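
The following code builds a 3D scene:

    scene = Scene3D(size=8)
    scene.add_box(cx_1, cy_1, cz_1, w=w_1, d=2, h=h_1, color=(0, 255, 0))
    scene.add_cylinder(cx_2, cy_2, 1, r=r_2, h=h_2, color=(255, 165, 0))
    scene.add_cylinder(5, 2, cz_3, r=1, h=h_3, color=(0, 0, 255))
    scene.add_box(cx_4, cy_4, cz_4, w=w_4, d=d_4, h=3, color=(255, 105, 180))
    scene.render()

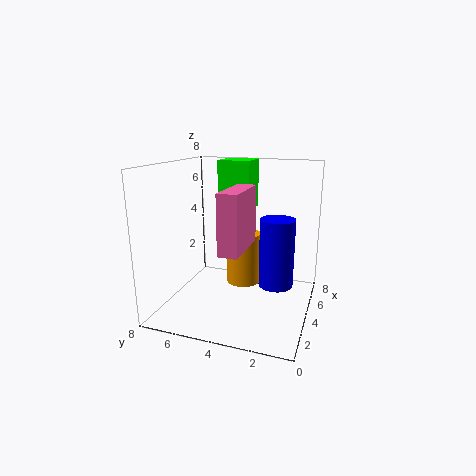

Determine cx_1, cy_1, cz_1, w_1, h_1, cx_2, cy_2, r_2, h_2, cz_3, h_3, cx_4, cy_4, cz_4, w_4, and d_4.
cx_1 = 6
cy_1 = 4
cz_1 = 5
w_1 = 2
h_1 = 3
cx_2 = 5
cy_2 = 4
r_2 = 1
h_2 = 3
cz_3 = 1
h_3 = 4
cx_4 = 1
cy_4 = 3
cz_4 = 4
w_4 = 3
d_4 = 1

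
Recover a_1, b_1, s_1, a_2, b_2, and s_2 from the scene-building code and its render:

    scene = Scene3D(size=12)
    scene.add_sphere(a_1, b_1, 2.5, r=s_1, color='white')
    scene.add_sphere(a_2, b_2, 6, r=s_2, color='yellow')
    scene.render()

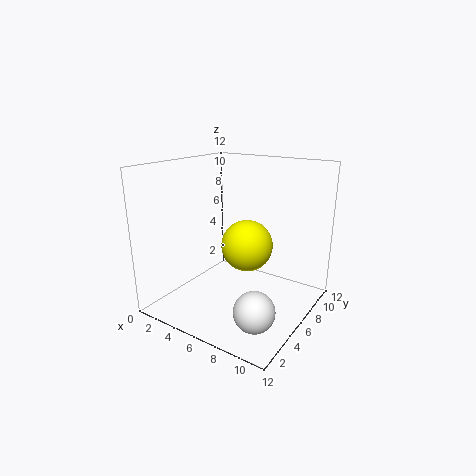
a_1 = 10, b_1 = 2, s_1 = 1.5, a_2 = 7.5, b_2 = 5, s_2 = 2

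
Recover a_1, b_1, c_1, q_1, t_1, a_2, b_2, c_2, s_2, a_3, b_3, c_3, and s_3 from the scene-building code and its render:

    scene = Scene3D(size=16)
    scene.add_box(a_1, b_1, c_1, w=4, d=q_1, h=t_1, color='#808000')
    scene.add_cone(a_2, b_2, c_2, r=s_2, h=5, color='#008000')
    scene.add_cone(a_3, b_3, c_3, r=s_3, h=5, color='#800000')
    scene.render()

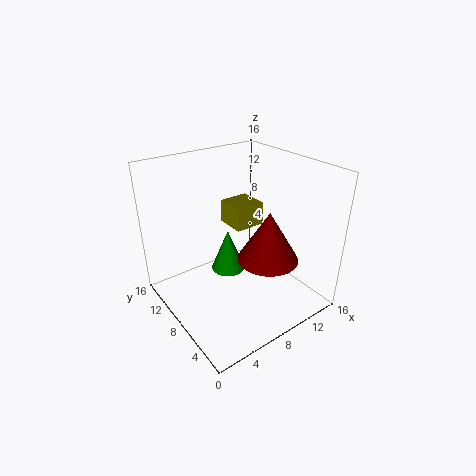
a_1 = 11; b_1 = 12; c_1 = 6; q_1 = 4; t_1 = 3; a_2 = 8; b_2 = 10; c_2 = 3; s_2 = 2; a_3 = 8; b_3 = 3; c_3 = 8; s_3 = 3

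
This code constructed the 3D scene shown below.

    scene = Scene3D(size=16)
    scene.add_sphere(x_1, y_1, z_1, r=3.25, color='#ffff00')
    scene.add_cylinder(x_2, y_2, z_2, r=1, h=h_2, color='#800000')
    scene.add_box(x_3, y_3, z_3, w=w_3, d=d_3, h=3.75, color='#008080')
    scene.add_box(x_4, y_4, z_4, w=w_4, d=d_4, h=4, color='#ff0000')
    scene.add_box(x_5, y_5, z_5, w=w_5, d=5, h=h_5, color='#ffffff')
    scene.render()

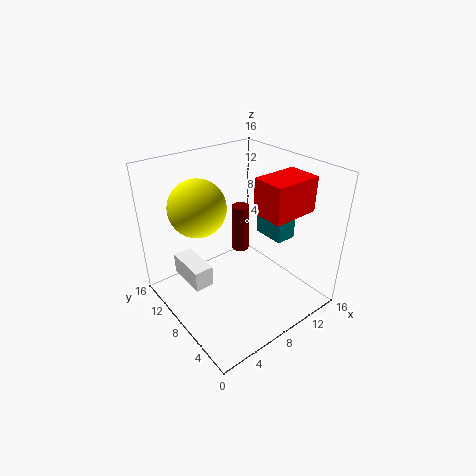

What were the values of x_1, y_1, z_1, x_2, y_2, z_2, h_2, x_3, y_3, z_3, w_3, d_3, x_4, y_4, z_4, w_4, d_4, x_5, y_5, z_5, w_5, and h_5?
x_1 = 5.25, y_1 = 11.75, z_1 = 11, x_2 = 9.75, y_2 = 9.75, z_2 = 5.25, h_2 = 5.5, x_3 = 12.75, y_3 = 6.25, z_3 = 6.25, w_3 = 2.5, d_3 = 4, x_4 = 9.75, y_4 = 3.75, z_4 = 10.75, w_4 = 5.5, d_4 = 3.75, x_5 = 3, y_5 = 9.25, z_5 = 2, w_5 = 2.25, h_5 = 2.5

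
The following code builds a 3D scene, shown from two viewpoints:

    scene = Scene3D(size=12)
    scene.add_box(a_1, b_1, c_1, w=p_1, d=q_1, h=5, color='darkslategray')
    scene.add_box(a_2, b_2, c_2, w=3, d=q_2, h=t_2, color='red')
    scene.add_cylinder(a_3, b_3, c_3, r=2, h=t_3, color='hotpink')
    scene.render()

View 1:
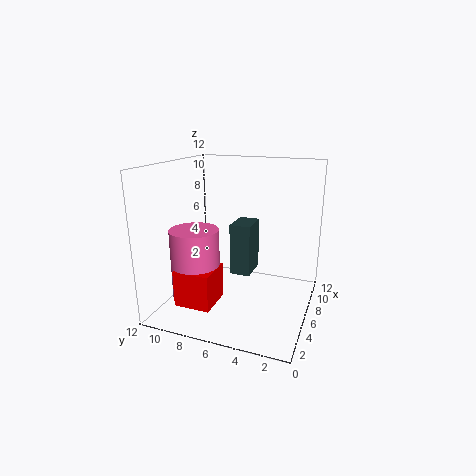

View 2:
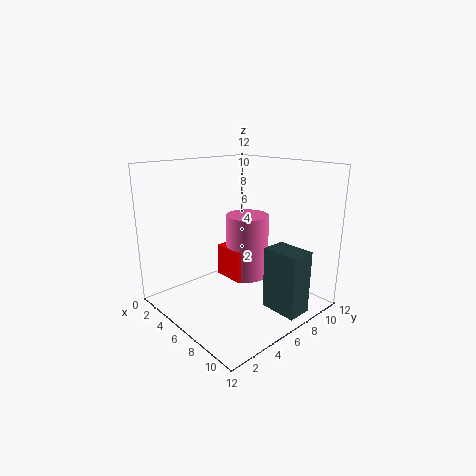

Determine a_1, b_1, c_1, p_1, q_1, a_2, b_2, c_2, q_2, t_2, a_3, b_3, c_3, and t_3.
a_1 = 9; b_1 = 6; c_1 = 1; p_1 = 3; q_1 = 2; a_2 = 2; b_2 = 7; c_2 = 1; q_2 = 3; t_2 = 3; a_3 = 4; b_3 = 9; c_3 = 1; t_3 = 6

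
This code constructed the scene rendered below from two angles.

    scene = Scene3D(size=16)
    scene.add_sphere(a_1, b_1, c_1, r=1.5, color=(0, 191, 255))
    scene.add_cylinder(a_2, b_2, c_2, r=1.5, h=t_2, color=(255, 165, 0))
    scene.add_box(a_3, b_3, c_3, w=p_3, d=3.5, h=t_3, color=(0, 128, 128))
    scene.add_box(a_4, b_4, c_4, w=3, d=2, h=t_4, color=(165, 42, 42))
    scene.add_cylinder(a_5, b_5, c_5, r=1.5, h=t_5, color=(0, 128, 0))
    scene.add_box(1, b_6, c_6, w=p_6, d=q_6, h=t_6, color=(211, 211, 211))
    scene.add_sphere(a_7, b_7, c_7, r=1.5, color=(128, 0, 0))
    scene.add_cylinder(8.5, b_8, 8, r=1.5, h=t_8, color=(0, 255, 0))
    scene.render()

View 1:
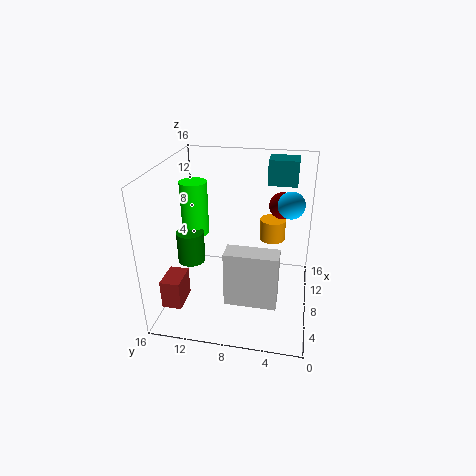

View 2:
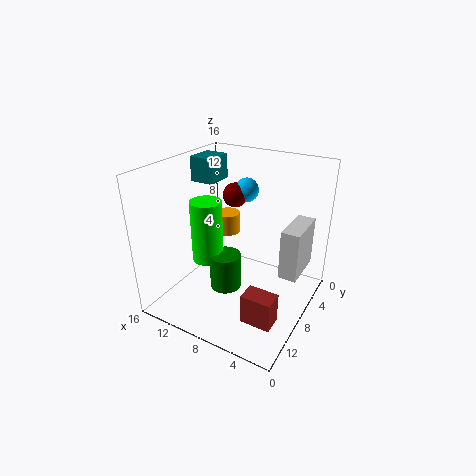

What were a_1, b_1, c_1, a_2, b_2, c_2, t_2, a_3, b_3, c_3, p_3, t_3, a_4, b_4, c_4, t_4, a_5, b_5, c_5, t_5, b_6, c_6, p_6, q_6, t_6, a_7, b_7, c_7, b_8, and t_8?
a_1 = 10, b_1 = 2.5, c_1 = 11.5, a_2 = 11.5, b_2 = 4.5, c_2 = 6.5, t_2 = 2.5, a_3 = 13, b_3 = 2, c_3 = 12.5, p_3 = 3, t_3 = 3, a_4 = 1, b_4 = 12.5, c_4 = 3, t_4 = 3, a_5 = 6.5, b_5 = 13, c_5 = 5.5, t_5 = 3.5, b_6 = 3, c_6 = 4.5, p_6 = 2, q_6 = 5, t_6 = 5.5, a_7 = 11, b_7 = 3.5, c_7 = 11, b_8 = 13, t_8 = 6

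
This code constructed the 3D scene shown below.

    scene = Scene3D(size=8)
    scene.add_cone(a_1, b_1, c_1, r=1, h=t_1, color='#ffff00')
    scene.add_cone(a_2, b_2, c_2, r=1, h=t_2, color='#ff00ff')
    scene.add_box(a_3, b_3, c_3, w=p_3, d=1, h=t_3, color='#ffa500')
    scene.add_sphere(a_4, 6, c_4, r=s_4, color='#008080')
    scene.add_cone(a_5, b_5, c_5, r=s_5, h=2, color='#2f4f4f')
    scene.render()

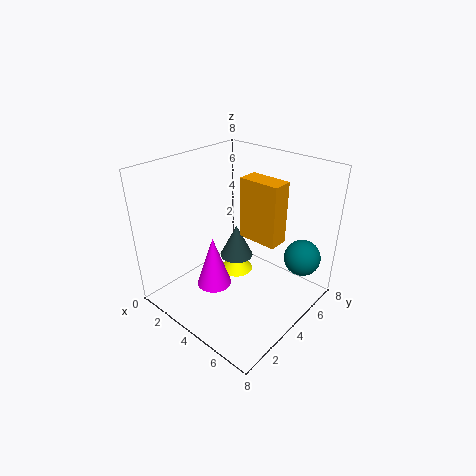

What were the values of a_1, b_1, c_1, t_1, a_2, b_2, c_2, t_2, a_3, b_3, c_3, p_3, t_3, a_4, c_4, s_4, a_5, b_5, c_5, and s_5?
a_1 = 3
b_1 = 5
c_1 = 1
t_1 = 1
a_2 = 3
b_2 = 3
c_2 = 1
t_2 = 3
a_3 = 5
b_3 = 3
c_3 = 5
p_3 = 2
t_3 = 3
a_4 = 7
c_4 = 3
s_4 = 1
a_5 = 3
b_5 = 5
c_5 = 2
s_5 = 1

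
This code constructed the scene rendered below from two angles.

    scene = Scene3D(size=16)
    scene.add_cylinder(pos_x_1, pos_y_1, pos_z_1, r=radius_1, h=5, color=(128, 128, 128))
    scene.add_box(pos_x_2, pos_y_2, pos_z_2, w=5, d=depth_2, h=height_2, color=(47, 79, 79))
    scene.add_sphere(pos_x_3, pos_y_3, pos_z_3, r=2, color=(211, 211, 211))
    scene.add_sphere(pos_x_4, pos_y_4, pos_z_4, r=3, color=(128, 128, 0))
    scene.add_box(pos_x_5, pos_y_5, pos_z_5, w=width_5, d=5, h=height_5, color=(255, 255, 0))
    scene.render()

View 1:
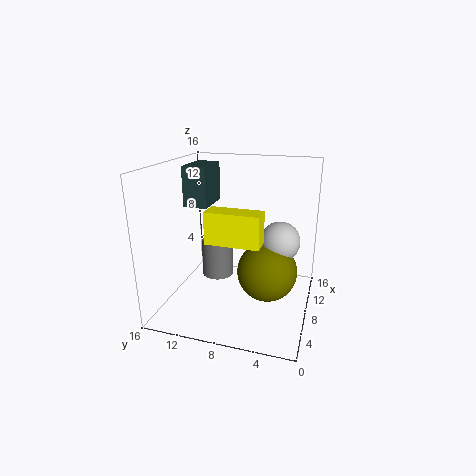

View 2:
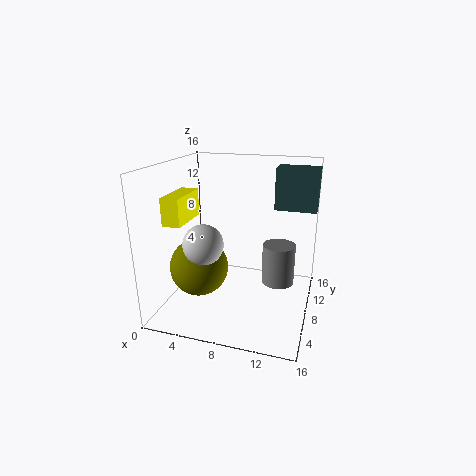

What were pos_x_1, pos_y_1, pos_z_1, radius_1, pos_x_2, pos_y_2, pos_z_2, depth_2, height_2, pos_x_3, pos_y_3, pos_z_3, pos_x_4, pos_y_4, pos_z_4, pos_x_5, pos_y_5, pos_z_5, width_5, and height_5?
pos_x_1 = 12; pos_y_1 = 12; pos_z_1 = 1; radius_1 = 2; pos_x_2 = 11; pos_y_2 = 13; pos_z_2 = 10; depth_2 = 3; height_2 = 5; pos_x_3 = 6; pos_y_3 = 3; pos_z_3 = 9; pos_x_4 = 5; pos_y_4 = 4; pos_z_4 = 6; pos_x_5 = 1; pos_y_5 = 4; pos_z_5 = 10; width_5 = 2; height_5 = 3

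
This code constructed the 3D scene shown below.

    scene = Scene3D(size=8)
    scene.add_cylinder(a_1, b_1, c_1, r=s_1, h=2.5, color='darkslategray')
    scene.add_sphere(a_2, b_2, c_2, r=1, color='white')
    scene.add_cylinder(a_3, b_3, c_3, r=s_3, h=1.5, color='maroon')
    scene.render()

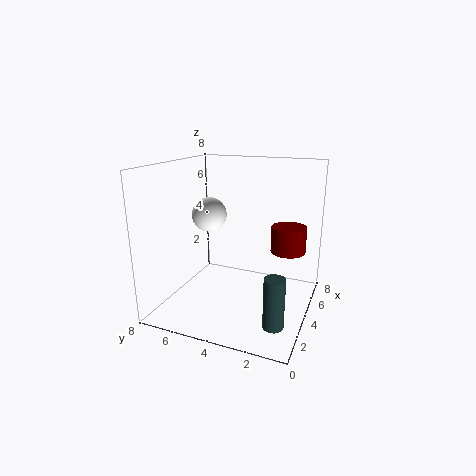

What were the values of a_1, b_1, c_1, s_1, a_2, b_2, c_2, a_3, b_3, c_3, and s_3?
a_1 = 1
b_1 = 1
c_1 = 1
s_1 = 0.5
a_2 = 4.5
b_2 = 6
c_2 = 5
a_3 = 5.5
b_3 = 1.5
c_3 = 3
s_3 = 1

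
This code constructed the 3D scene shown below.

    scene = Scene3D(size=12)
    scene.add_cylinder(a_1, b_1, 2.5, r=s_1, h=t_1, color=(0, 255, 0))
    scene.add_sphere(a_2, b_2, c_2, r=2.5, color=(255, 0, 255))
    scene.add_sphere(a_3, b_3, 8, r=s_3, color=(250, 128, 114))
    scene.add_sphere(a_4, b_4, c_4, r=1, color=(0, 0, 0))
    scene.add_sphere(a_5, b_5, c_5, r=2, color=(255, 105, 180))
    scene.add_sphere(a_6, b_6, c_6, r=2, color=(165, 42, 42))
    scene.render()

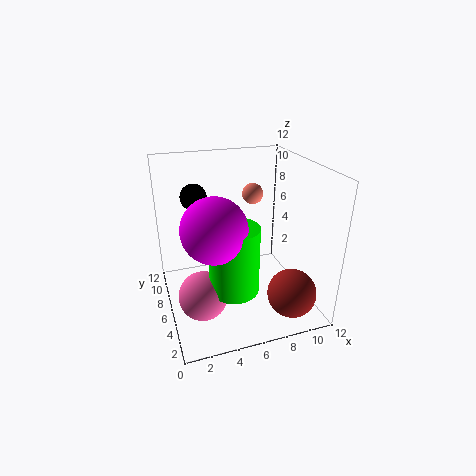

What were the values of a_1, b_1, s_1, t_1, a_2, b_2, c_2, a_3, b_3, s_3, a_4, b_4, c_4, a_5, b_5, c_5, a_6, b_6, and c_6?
a_1 = 5, b_1 = 4, s_1 = 2, t_1 = 5.5, a_2 = 3.5, b_2 = 4, c_2 = 8, a_3 = 9, b_3 = 10.5, s_3 = 1, a_4 = 2.5, b_4 = 6, c_4 = 10, a_5 = 2.5, b_5 = 4.5, c_5 = 2, a_6 = 9.5, b_6 = 2.5, c_6 = 2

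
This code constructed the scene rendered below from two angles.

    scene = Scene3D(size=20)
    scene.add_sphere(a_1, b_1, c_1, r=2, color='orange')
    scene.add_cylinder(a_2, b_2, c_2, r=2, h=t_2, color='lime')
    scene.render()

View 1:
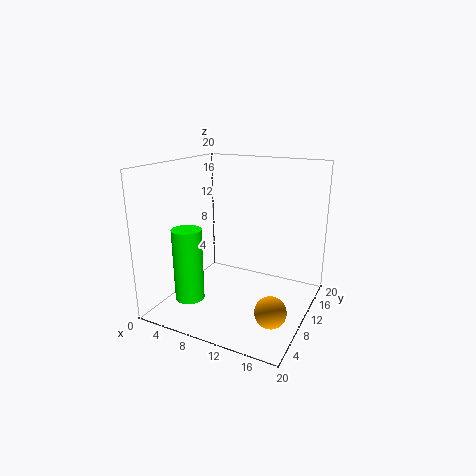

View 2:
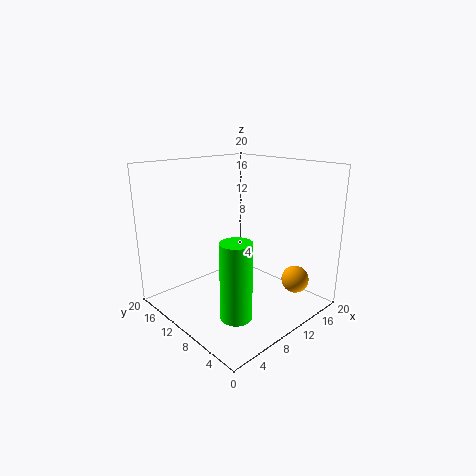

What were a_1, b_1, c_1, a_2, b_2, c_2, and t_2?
a_1 = 17
b_1 = 5
c_1 = 3
a_2 = 5
b_2 = 5
c_2 = 2
t_2 = 10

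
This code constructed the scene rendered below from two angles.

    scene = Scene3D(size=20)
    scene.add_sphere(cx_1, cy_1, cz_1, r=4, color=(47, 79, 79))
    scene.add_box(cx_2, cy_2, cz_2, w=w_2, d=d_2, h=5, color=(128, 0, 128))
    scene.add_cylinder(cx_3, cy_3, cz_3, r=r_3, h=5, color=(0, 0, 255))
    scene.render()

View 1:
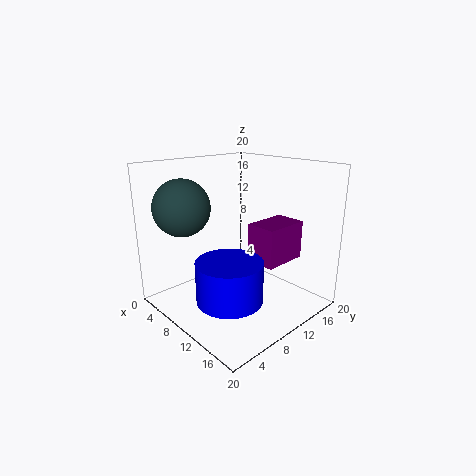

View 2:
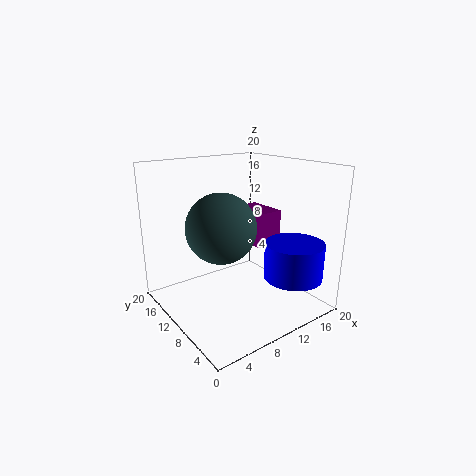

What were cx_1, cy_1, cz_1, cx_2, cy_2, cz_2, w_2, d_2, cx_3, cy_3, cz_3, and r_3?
cx_1 = 4; cy_1 = 5; cz_1 = 14; cx_2 = 13; cy_2 = 9; cz_2 = 8; w_2 = 4; d_2 = 6; cx_3 = 15; cy_3 = 4; cz_3 = 5; r_3 = 4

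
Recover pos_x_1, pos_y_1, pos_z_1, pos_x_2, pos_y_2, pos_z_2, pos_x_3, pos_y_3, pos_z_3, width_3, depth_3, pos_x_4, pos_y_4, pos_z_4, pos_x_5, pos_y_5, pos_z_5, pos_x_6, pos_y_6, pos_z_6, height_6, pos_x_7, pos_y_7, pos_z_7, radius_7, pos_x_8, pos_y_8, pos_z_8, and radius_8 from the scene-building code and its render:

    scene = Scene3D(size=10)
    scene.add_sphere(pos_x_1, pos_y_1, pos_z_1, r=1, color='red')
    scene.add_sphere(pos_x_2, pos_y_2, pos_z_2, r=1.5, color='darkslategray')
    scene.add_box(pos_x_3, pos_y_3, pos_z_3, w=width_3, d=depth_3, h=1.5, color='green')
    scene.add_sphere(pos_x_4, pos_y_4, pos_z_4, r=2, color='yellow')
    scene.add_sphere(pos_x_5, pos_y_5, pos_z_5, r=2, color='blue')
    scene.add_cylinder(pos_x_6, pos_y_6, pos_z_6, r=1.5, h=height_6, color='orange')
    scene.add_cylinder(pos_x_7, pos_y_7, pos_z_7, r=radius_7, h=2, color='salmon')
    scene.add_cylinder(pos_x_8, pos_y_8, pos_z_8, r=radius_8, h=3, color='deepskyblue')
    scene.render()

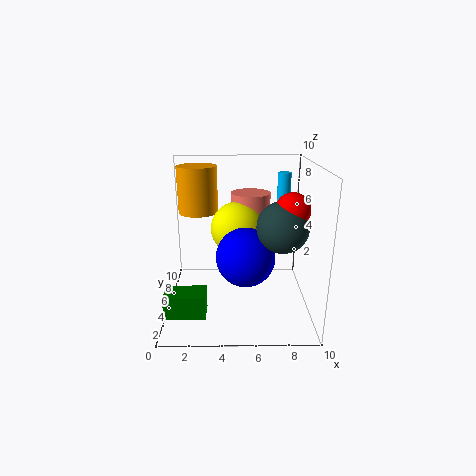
pos_x_1 = 8
pos_y_1 = 1.5
pos_z_1 = 8
pos_x_2 = 7.5
pos_y_2 = 1.5
pos_z_2 = 7
pos_x_3 = 0.5
pos_y_3 = 0.5
pos_z_3 = 1.5
width_3 = 2.5
depth_3 = 1.5
pos_x_4 = 5
pos_y_4 = 7
pos_z_4 = 5
pos_x_5 = 5.5
pos_y_5 = 4
pos_z_5 = 4
pos_x_6 = 2
pos_y_6 = 8
pos_z_6 = 6
height_6 = 3.5
pos_x_7 = 6
pos_y_7 = 8
pos_z_7 = 5.5
radius_7 = 1.5
pos_x_8 = 8.5
pos_y_8 = 8
pos_z_8 = 6
radius_8 = 0.5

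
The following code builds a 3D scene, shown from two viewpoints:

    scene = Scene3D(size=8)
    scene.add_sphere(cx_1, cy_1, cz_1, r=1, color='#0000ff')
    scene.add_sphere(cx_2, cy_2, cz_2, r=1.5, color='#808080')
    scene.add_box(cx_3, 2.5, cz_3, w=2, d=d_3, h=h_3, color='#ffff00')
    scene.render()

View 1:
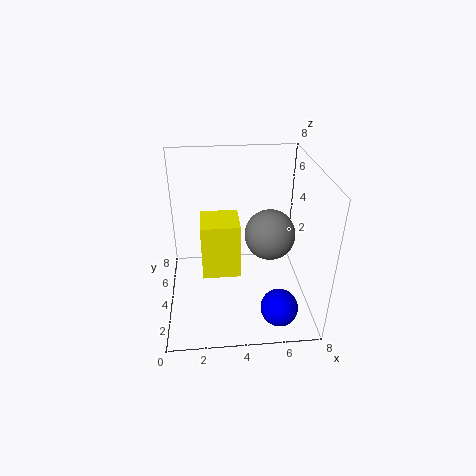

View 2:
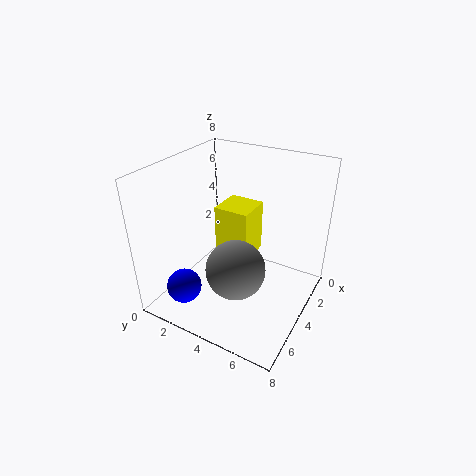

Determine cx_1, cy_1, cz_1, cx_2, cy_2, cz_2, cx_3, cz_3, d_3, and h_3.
cx_1 = 6, cy_1 = 1.5, cz_1 = 1, cx_2 = 6, cy_2 = 5, cz_2 = 3.5, cx_3 = 2, cz_3 = 2.5, d_3 = 2, h_3 = 3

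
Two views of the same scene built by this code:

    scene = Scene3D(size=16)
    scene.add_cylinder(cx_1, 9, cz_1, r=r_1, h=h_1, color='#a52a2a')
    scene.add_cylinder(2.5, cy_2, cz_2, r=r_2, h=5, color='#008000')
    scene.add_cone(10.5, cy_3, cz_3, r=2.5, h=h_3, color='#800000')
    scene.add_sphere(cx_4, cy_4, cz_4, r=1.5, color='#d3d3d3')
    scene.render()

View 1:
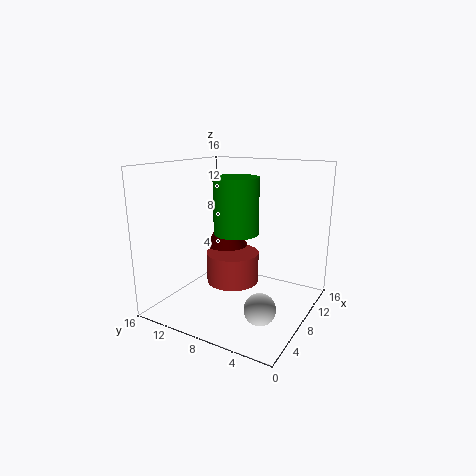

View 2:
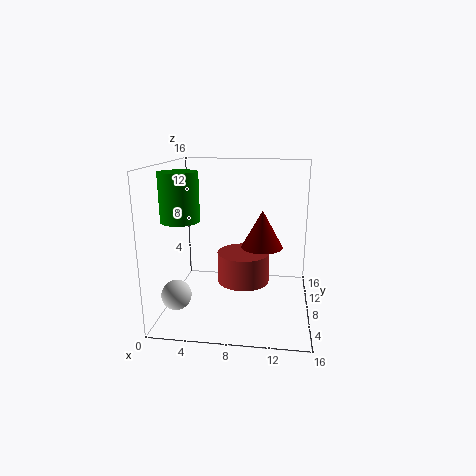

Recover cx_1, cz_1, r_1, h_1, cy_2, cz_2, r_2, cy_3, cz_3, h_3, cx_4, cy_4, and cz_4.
cx_1 = 8.5; cz_1 = 2.5; r_1 = 3; h_1 = 3.5; cy_2 = 5; cz_2 = 10.5; r_2 = 2; cy_3 = 11; cz_3 = 6; h_3 = 4.5; cx_4 = 2.5; cy_4 = 2.5; cz_4 = 3.5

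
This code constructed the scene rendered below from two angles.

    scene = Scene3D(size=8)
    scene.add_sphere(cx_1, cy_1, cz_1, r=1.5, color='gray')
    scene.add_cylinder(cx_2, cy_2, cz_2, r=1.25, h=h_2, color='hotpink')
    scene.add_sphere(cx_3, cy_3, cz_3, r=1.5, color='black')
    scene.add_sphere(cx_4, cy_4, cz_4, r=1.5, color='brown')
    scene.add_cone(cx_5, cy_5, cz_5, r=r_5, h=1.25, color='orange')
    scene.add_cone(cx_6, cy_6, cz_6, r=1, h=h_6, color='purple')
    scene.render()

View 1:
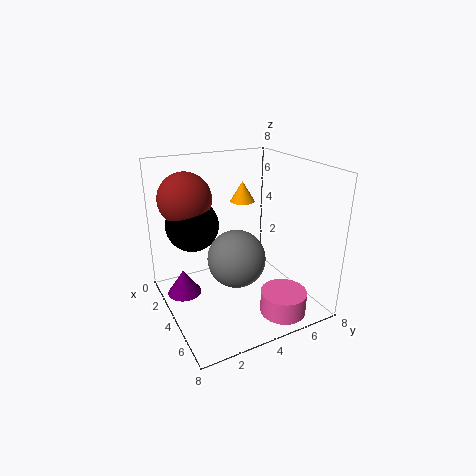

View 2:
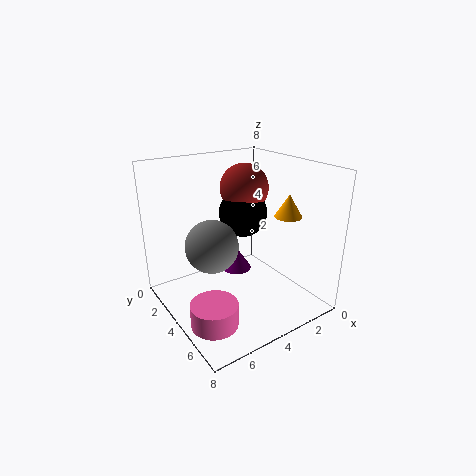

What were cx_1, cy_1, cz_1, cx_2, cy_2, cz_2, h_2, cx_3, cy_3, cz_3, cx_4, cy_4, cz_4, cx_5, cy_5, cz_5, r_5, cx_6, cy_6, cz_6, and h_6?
cx_1 = 5.25, cy_1 = 3.25, cz_1 = 3.5, cx_2 = 6.5, cy_2 = 5.5, cz_2 = 0.25, h_2 = 1.25, cx_3 = 2.25, cy_3 = 2, cz_3 = 4.5, cx_4 = 2, cy_4 = 1.75, cz_4 = 6, cx_5 = 1.75, cy_5 = 5.5, cz_5 = 5.25, r_5 = 0.75, cx_6 = 2.25, cy_6 = 1.25, cz_6 = 0.25, h_6 = 1.5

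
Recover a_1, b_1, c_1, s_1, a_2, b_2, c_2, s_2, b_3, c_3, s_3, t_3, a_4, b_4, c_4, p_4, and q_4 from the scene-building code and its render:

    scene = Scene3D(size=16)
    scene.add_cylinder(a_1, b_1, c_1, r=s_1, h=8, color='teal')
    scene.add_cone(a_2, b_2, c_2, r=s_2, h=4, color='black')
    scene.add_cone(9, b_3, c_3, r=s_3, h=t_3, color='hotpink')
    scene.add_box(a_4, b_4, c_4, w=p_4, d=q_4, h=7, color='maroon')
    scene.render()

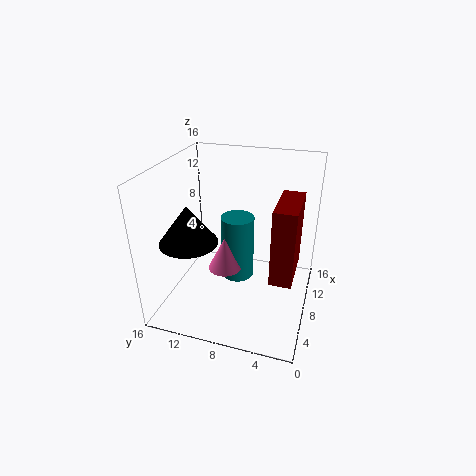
a_1 = 11, b_1 = 9, c_1 = 1, s_1 = 2, a_2 = 4, b_2 = 12, c_2 = 9, s_2 = 3, b_3 = 10, c_3 = 3, s_3 = 2, t_3 = 4, a_4 = 1, b_4 = 1, c_4 = 8, p_4 = 5, q_4 = 2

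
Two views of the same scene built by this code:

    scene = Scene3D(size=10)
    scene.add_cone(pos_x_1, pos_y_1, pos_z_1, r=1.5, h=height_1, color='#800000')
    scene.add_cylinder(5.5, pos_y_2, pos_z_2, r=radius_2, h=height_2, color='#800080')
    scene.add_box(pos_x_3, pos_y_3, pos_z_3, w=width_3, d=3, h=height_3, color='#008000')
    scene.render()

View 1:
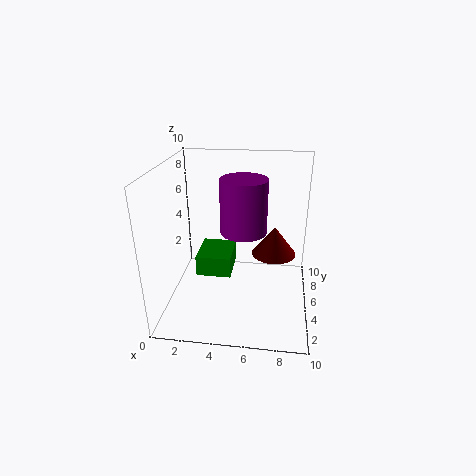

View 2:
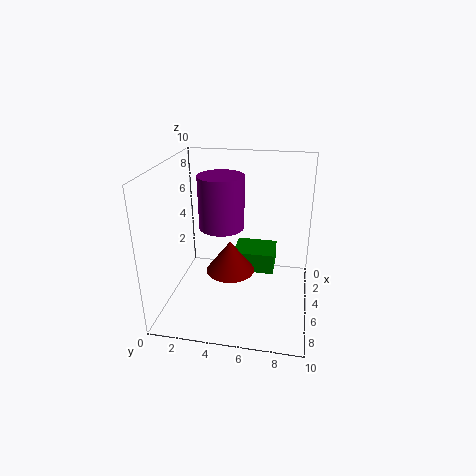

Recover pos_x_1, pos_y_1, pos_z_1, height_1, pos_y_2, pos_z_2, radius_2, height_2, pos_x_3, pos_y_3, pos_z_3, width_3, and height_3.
pos_x_1 = 7.5, pos_y_1 = 5, pos_z_1 = 4, height_1 = 2, pos_y_2 = 4, pos_z_2 = 6, radius_2 = 1.5, height_2 = 3.5, pos_x_3 = 2, pos_y_3 = 4.5, pos_z_3 = 2, width_3 = 2.5, height_3 = 1.5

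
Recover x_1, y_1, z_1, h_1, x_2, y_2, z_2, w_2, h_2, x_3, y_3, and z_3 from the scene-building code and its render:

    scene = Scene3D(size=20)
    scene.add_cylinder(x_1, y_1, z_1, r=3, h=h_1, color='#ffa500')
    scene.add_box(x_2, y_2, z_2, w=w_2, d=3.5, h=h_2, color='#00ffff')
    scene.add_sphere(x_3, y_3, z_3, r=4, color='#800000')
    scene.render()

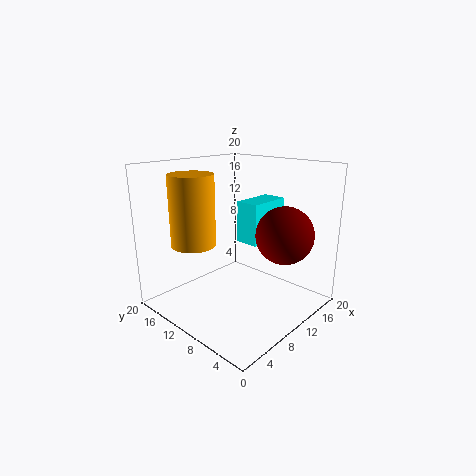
x_1 = 5
y_1 = 13.5
z_1 = 9.5
h_1 = 9.5
x_2 = 12
y_2 = 8.5
z_2 = 8.5
w_2 = 6.5
h_2 = 6
x_3 = 14
y_3 = 5
z_3 = 10.5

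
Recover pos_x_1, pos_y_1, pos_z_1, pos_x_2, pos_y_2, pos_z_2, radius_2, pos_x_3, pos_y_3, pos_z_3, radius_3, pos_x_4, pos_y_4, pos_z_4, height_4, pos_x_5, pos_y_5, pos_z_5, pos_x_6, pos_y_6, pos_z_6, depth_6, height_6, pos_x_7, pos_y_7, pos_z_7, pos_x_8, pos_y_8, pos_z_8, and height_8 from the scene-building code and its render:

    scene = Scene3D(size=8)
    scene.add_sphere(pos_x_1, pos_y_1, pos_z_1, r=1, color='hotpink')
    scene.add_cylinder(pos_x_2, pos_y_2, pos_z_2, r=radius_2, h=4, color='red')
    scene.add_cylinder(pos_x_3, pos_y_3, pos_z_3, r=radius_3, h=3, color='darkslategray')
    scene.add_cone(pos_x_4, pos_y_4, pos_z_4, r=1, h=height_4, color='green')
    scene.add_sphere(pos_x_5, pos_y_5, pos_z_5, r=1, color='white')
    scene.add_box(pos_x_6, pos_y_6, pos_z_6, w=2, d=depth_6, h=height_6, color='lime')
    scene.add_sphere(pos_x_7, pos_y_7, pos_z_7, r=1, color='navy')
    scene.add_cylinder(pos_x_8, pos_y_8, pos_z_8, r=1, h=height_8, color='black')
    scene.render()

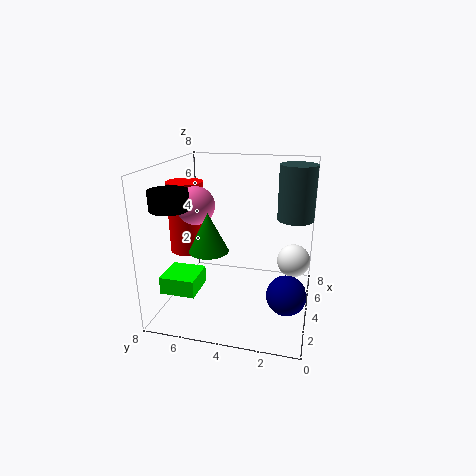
pos_x_1 = 3; pos_y_1 = 6; pos_z_1 = 6; pos_x_2 = 4; pos_y_2 = 7; pos_z_2 = 3; radius_2 = 1; pos_x_3 = 5; pos_y_3 = 1; pos_z_3 = 5; radius_3 = 1; pos_x_4 = 2; pos_y_4 = 5; pos_z_4 = 4; height_4 = 2; pos_x_5 = 6; pos_y_5 = 1; pos_z_5 = 2; pos_x_6 = 2; pos_y_6 = 6; pos_z_6 = 1; depth_6 = 2; height_6 = 1; pos_x_7 = 2; pos_y_7 = 1; pos_z_7 = 2; pos_x_8 = 2; pos_y_8 = 7; pos_z_8 = 6; height_8 = 1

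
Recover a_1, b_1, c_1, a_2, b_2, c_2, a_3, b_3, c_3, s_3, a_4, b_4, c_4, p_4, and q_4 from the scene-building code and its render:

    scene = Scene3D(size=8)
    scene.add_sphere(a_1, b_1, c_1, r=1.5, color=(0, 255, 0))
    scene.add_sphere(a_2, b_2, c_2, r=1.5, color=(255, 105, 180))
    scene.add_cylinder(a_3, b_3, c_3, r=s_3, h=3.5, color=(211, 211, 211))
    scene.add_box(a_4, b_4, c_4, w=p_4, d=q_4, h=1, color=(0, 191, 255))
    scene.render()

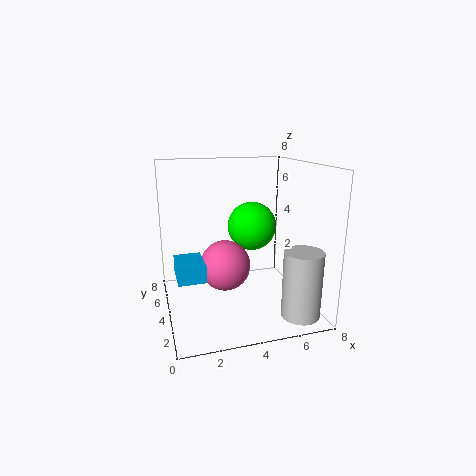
a_1 = 5.5; b_1 = 6; c_1 = 4; a_2 = 3.5; b_2 = 5; c_2 = 2; a_3 = 6.5; b_3 = 1; c_3 = 0.5; s_3 = 1; a_4 = 0.5; b_4 = 3; c_4 = 2; p_4 = 1.5; q_4 = 2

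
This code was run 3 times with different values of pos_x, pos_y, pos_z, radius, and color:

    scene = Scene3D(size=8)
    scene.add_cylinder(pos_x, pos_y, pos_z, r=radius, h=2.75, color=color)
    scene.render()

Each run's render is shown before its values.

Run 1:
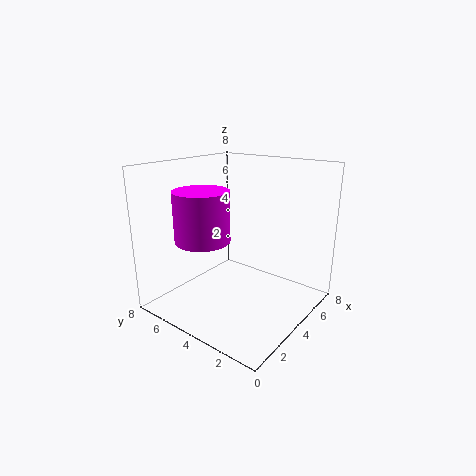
pos_x = 2.5
pos_y = 5.25
pos_z = 4
radius = 1.5
color = 'magenta'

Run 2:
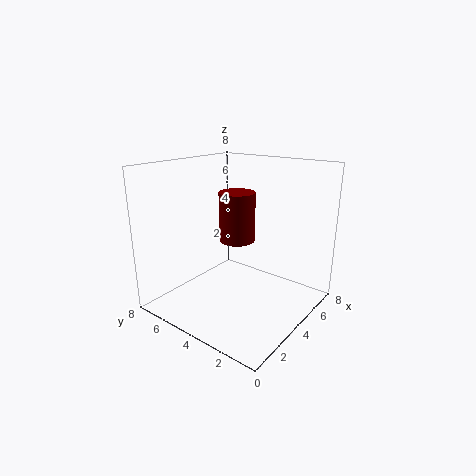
pos_x = 4.25
pos_y = 4.25
pos_z = 3.75
radius = 1
color = 'maroon'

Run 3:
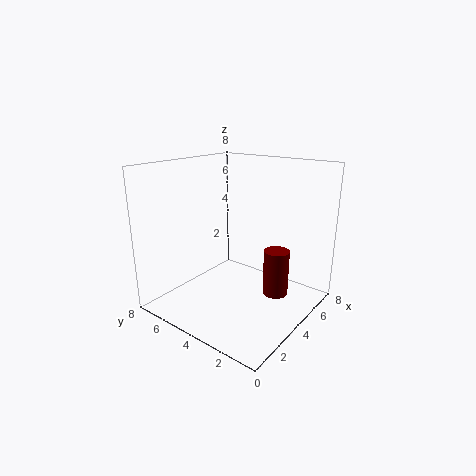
pos_x = 5.75
pos_y = 2.5
pos_z = 0.25
radius = 0.75
color = 'maroon'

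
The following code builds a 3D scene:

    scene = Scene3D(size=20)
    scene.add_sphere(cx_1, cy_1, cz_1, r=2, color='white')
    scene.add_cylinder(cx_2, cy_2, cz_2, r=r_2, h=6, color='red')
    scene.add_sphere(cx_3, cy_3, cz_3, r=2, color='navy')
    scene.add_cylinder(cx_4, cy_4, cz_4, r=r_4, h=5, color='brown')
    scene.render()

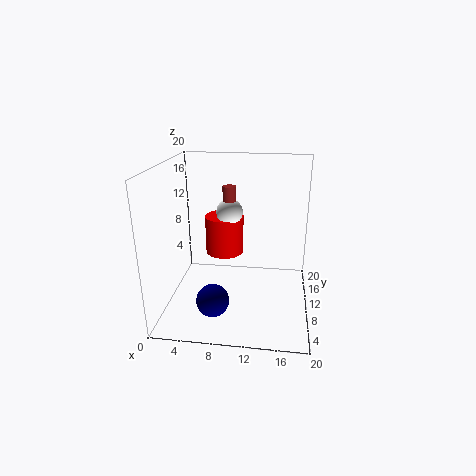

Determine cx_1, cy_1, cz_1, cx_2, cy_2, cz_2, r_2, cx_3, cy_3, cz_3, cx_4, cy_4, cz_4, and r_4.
cx_1 = 8
cy_1 = 15
cz_1 = 12
cx_2 = 7
cy_2 = 16
cz_2 = 5
r_2 = 3
cx_3 = 8
cy_3 = 2
cz_3 = 5
cx_4 = 8
cy_4 = 15
cz_4 = 11
r_4 = 1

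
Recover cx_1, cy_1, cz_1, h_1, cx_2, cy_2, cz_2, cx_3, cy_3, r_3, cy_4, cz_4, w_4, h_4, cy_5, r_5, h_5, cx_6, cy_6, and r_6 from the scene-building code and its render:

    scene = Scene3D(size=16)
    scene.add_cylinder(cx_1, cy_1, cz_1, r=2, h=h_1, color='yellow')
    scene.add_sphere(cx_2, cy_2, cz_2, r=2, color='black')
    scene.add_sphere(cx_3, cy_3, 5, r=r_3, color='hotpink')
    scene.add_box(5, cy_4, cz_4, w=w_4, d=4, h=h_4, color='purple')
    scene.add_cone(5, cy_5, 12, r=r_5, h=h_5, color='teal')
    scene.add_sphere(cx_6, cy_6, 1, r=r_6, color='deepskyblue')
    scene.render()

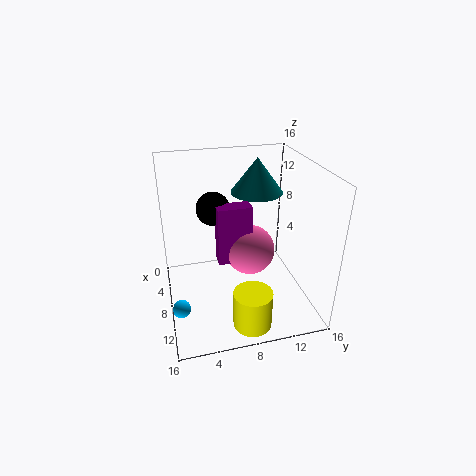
cx_1 = 14
cy_1 = 8
cz_1 = 1
h_1 = 4
cx_2 = 4
cy_2 = 6
cz_2 = 10
cx_3 = 6
cy_3 = 10
r_3 = 3
cy_4 = 6
cz_4 = 4
w_4 = 2
h_4 = 7
cy_5 = 11
r_5 = 3
h_5 = 4
cx_6 = 10
cy_6 = 1
r_6 = 1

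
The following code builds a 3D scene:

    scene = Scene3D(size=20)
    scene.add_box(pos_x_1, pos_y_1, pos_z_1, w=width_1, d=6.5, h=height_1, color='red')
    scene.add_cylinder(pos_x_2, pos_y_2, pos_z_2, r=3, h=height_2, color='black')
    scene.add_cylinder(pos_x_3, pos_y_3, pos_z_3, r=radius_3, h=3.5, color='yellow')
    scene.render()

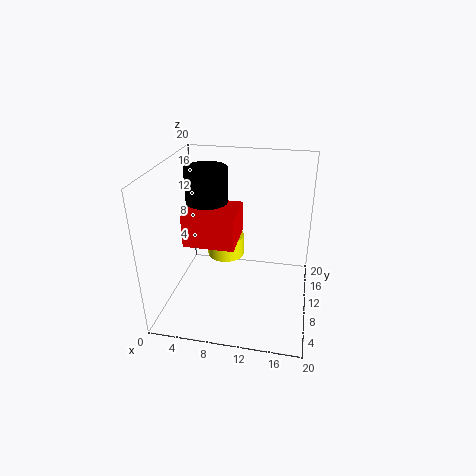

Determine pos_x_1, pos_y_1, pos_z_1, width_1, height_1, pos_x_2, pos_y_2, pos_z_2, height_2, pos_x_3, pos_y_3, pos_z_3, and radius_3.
pos_x_1 = 3, pos_y_1 = 7, pos_z_1 = 9.5, width_1 = 7, height_1 = 4.5, pos_x_2 = 5, pos_y_2 = 12.5, pos_z_2 = 11.5, height_2 = 7.5, pos_x_3 = 6.5, pos_y_3 = 17, pos_z_3 = 3, radius_3 = 3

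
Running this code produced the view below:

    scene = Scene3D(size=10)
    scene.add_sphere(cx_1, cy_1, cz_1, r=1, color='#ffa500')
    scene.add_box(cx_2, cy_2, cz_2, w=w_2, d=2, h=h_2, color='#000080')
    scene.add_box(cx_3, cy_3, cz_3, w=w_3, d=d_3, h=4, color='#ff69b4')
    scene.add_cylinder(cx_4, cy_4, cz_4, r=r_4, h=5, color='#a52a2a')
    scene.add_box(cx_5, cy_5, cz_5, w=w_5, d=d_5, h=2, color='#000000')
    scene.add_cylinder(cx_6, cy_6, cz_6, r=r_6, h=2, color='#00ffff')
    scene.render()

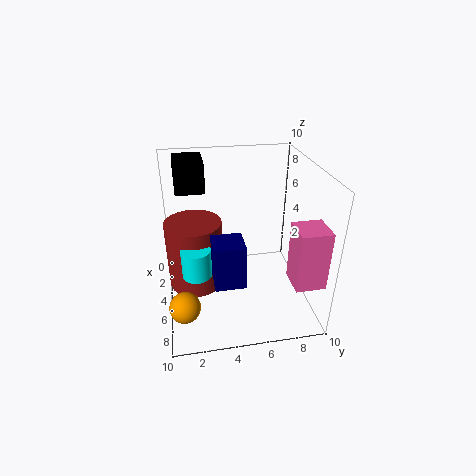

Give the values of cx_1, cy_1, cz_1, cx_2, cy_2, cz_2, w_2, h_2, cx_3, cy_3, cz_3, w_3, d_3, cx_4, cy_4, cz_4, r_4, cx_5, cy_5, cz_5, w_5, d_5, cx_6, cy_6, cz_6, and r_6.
cx_1 = 8; cy_1 = 1; cz_1 = 2; cx_2 = 6; cy_2 = 3; cz_2 = 3; w_2 = 2; h_2 = 3; cx_3 = 7; cy_3 = 8; cz_3 = 3; w_3 = 2; d_3 = 2; cx_4 = 4; cy_4 = 2; cz_4 = 1; r_4 = 2; cx_5 = 1; cy_5 = 1; cz_5 = 8; w_5 = 3; d_5 = 2; cx_6 = 6; cy_6 = 2; cz_6 = 3; r_6 = 1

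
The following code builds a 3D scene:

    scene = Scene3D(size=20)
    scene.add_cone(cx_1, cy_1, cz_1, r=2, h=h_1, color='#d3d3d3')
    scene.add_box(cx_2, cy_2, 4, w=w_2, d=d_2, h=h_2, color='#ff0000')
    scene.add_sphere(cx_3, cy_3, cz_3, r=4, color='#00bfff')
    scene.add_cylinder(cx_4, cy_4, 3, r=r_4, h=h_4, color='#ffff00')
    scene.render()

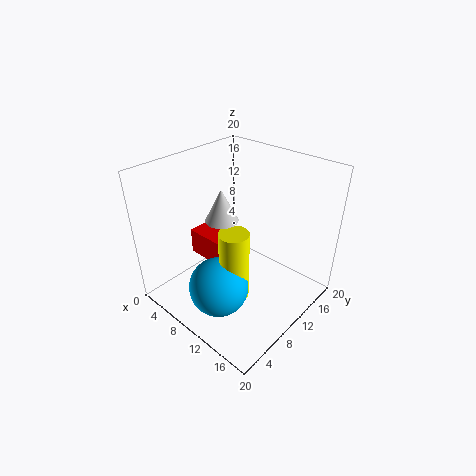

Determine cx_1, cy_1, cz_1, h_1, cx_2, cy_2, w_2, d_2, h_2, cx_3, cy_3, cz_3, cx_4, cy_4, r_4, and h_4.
cx_1 = 11; cy_1 = 6; cz_1 = 15; h_1 = 4; cx_2 = 1; cy_2 = 9; w_2 = 7; d_2 = 5; h_2 = 4; cx_3 = 11; cy_3 = 5; cz_3 = 5; cx_4 = 12; cy_4 = 7; r_4 = 2; h_4 = 10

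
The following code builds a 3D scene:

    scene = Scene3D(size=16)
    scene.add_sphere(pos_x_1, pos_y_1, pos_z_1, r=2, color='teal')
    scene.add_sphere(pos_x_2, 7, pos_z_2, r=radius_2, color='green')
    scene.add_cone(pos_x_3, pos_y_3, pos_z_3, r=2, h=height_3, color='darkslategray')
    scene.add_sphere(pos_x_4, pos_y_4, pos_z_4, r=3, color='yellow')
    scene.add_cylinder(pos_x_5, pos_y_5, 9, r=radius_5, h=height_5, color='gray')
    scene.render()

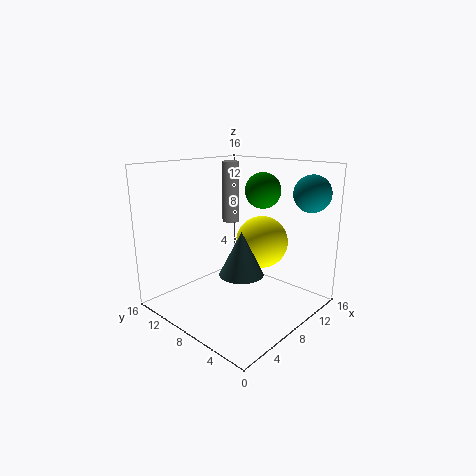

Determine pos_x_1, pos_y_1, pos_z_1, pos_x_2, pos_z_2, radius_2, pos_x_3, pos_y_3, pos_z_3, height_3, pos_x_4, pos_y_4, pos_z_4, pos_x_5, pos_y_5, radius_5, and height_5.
pos_x_1 = 13
pos_y_1 = 2
pos_z_1 = 13
pos_x_2 = 11
pos_z_2 = 13
radius_2 = 2
pos_x_3 = 3
pos_y_3 = 3
pos_z_3 = 7
height_3 = 4
pos_x_4 = 11
pos_y_4 = 7
pos_z_4 = 7
pos_x_5 = 10
pos_y_5 = 11
radius_5 = 1
height_5 = 7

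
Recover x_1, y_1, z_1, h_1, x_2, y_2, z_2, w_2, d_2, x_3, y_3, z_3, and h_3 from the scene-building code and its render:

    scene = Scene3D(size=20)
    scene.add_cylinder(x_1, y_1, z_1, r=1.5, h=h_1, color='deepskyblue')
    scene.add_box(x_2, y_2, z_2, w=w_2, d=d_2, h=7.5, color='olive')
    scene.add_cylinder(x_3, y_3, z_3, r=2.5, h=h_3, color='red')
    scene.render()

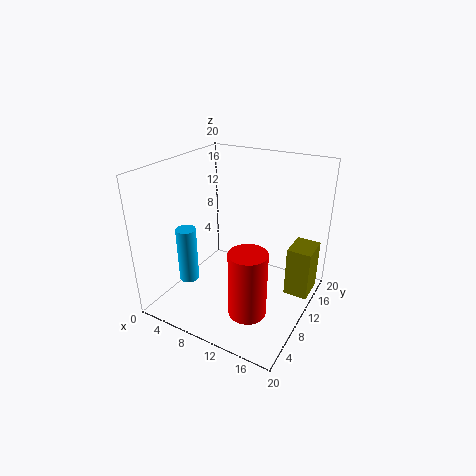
x_1 = 2
y_1 = 8.5
z_1 = 1.5
h_1 = 8.5
x_2 = 16
y_2 = 13.5
z_2 = 0.5
w_2 = 3.5
d_2 = 4.5
x_3 = 14
y_3 = 5.5
z_3 = 2
h_3 = 9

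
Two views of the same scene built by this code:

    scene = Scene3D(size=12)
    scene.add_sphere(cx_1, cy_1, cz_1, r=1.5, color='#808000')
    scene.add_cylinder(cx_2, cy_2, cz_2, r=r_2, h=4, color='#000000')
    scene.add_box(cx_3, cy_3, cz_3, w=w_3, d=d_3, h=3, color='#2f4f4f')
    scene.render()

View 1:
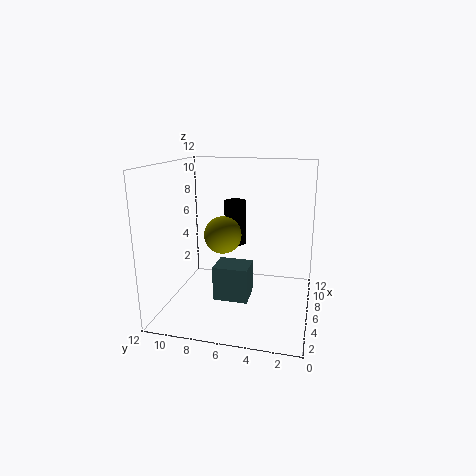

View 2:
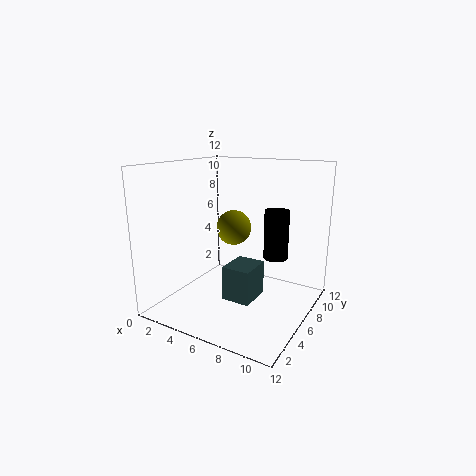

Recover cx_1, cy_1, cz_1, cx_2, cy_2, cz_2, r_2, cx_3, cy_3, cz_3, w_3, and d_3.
cx_1 = 5, cy_1 = 7, cz_1 = 6.5, cx_2 = 9, cy_2 = 7, cz_2 = 4.5, r_2 = 1, cx_3 = 5, cy_3 = 5, cz_3 = 0.5, w_3 = 2.5, d_3 = 3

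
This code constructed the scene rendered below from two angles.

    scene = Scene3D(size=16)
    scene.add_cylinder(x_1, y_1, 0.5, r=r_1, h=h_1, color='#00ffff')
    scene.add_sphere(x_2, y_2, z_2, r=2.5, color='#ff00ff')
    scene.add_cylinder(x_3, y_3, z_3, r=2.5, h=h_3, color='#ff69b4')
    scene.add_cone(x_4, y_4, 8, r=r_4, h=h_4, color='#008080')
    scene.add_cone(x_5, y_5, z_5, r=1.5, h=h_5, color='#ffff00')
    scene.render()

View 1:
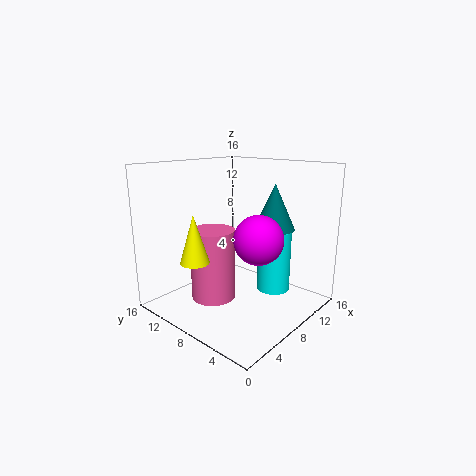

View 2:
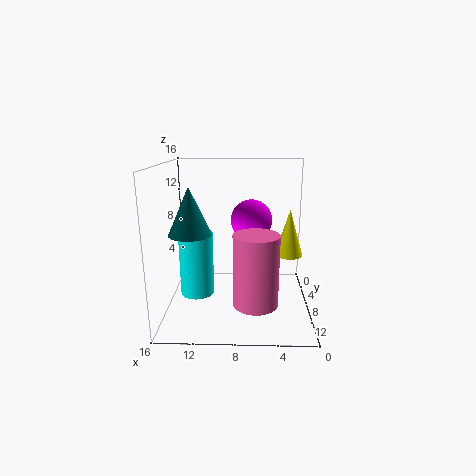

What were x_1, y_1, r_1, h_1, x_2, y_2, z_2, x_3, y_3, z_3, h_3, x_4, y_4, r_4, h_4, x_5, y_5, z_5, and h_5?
x_1 = 13
y_1 = 6.5
r_1 = 2
h_1 = 7.5
x_2 = 6.5
y_2 = 4
z_2 = 9
x_3 = 6
y_3 = 10
z_3 = 1
h_3 = 8
x_4 = 13.5
y_4 = 7
r_4 = 2.5
h_4 = 5.5
x_5 = 2.5
y_5 = 9
z_5 = 6.5
h_5 = 5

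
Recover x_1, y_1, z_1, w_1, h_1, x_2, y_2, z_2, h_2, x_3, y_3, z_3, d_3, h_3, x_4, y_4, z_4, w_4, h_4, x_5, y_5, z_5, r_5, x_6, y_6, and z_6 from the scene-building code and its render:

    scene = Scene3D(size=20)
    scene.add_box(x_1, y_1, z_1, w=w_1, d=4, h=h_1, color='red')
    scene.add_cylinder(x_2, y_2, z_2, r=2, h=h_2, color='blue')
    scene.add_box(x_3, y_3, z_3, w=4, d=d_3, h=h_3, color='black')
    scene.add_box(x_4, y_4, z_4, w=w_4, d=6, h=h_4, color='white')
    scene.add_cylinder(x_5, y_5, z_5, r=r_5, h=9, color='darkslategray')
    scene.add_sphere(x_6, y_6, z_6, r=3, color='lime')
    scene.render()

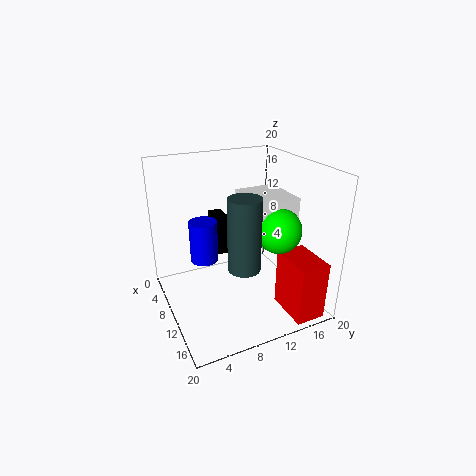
x_1 = 14; y_1 = 14; z_1 = 1; w_1 = 6; h_1 = 8; x_2 = 7; y_2 = 6; z_2 = 6; h_2 = 6; x_3 = 1; y_3 = 9; z_3 = 5; d_3 = 2; h_3 = 6; x_4 = 7; y_4 = 11; z_4 = 13; w_4 = 7; h_4 = 3; x_5 = 16; y_5 = 8; z_5 = 9; r_5 = 2; x_6 = 14; y_6 = 14; z_6 = 12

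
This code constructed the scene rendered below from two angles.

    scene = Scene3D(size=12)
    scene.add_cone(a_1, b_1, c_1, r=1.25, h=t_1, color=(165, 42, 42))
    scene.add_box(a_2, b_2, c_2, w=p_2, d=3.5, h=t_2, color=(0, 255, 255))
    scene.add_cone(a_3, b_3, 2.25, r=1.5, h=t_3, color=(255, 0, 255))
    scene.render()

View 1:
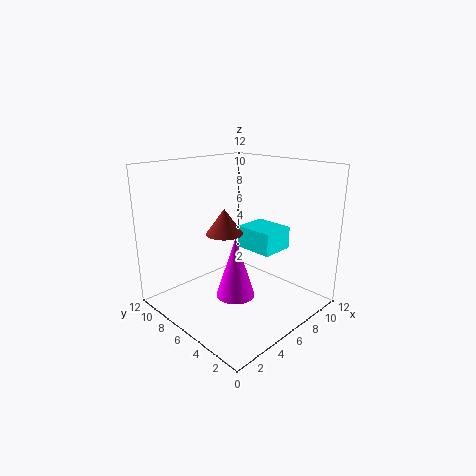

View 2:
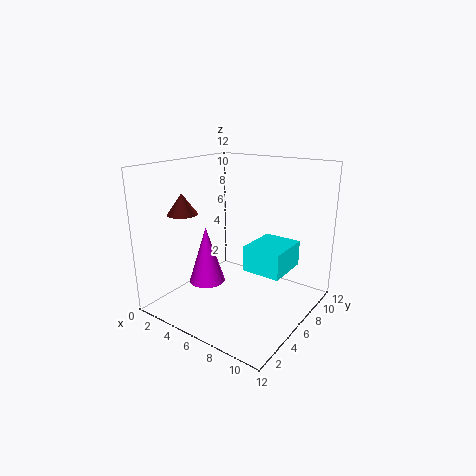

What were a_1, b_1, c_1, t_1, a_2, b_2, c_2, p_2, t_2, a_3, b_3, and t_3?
a_1 = 2.25
b_1 = 3.5
c_1 = 8
t_1 = 1.75
a_2 = 7.75
b_2 = 4.25
c_2 = 4.25
p_2 = 3
t_2 = 2
a_3 = 4
b_3 = 4.25
t_3 = 4.75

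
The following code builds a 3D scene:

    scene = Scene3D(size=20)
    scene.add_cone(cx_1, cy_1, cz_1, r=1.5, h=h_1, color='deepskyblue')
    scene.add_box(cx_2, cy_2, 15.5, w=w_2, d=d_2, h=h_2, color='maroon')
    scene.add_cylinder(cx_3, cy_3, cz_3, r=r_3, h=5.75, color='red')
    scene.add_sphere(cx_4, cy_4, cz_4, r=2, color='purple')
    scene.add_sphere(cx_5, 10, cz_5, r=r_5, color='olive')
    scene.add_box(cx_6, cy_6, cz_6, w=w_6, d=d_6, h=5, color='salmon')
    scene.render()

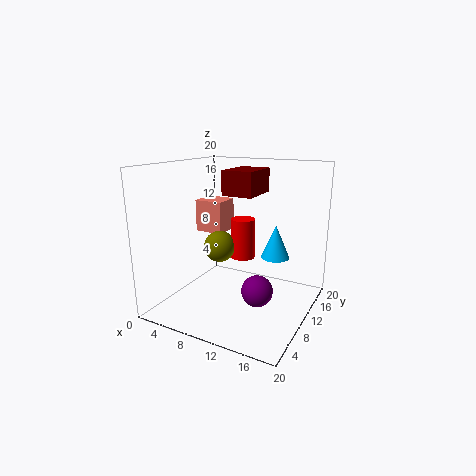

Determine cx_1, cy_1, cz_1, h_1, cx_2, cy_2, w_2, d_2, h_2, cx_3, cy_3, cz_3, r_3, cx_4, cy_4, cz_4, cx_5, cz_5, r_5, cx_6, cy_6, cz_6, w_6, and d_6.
cx_1 = 18.25; cy_1 = 3; cz_1 = 11.25; h_1 = 3.5; cx_2 = 7; cy_2 = 10.75; w_2 = 4.5; d_2 = 6.25; h_2 = 3.5; cx_3 = 9.75; cy_3 = 12; cz_3 = 6.5; r_3 = 1.75; cx_4 = 14.75; cy_4 = 6.25; cz_4 = 4.75; cx_5 = 7; cz_5 = 8.25; r_5 = 2.25; cx_6 = 0.5; cy_6 = 13.5; cz_6 = 8.75; w_6 = 4.5; d_6 = 4.25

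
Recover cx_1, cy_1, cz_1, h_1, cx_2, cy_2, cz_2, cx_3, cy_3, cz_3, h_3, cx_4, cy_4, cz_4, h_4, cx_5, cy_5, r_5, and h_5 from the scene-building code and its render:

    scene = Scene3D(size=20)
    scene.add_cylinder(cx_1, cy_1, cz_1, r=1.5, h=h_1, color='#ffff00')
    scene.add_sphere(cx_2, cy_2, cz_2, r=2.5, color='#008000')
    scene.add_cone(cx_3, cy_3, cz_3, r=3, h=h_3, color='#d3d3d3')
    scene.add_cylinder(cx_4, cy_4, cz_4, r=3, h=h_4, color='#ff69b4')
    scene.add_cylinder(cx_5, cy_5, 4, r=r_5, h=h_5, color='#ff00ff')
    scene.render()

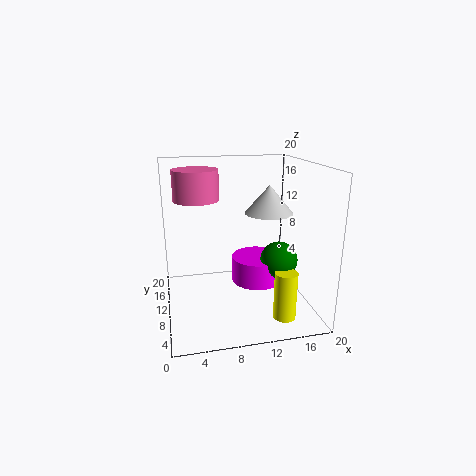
cx_1 = 15, cy_1 = 4, cz_1 = 0.5, h_1 = 6.5, cx_2 = 15, cy_2 = 7, cz_2 = 7.5, cx_3 = 13, cy_3 = 6, cz_3 = 14.5, h_3 = 3.5, cx_4 = 4.5, cy_4 = 10.5, cz_4 = 15.5, h_4 = 4, cx_5 = 12.5, cy_5 = 9, r_5 = 3.5, h_5 = 3.5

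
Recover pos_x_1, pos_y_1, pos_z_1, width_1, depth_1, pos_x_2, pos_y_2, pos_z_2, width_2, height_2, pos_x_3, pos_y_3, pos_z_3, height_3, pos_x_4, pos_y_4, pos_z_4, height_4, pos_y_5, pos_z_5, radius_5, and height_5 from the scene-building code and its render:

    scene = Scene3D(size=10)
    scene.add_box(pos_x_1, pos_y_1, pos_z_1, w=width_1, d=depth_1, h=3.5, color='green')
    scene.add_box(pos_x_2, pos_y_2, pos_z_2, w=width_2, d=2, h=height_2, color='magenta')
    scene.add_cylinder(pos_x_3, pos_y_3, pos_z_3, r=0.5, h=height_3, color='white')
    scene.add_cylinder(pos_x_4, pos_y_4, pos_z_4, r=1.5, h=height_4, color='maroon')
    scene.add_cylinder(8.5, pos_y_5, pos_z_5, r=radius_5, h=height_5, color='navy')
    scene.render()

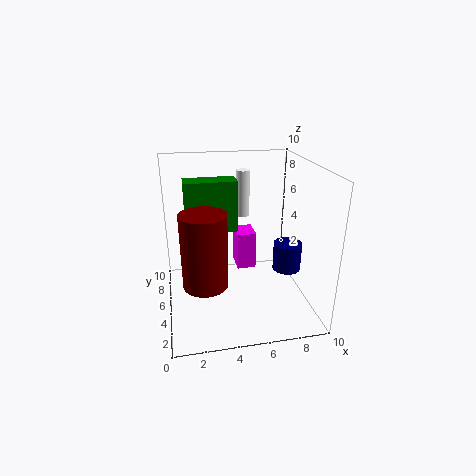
pos_x_1 = 1.5; pos_y_1 = 5; pos_z_1 = 5.5; width_1 = 3.5; depth_1 = 1.5; pos_x_2 = 5.5; pos_y_2 = 7.5; pos_z_2 = 1; width_2 = 1.5; height_2 = 3; pos_x_3 = 6; pos_y_3 = 8; pos_z_3 = 5.5; height_3 = 3.5; pos_x_4 = 2.5; pos_y_4 = 3.5; pos_z_4 = 2.5; height_4 = 5; pos_y_5 = 4.5; pos_z_5 = 2.5; radius_5 = 1; height_5 = 2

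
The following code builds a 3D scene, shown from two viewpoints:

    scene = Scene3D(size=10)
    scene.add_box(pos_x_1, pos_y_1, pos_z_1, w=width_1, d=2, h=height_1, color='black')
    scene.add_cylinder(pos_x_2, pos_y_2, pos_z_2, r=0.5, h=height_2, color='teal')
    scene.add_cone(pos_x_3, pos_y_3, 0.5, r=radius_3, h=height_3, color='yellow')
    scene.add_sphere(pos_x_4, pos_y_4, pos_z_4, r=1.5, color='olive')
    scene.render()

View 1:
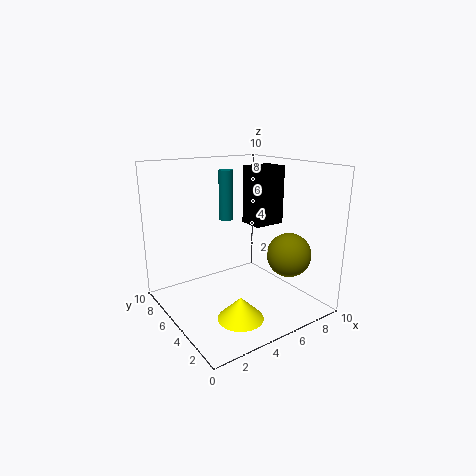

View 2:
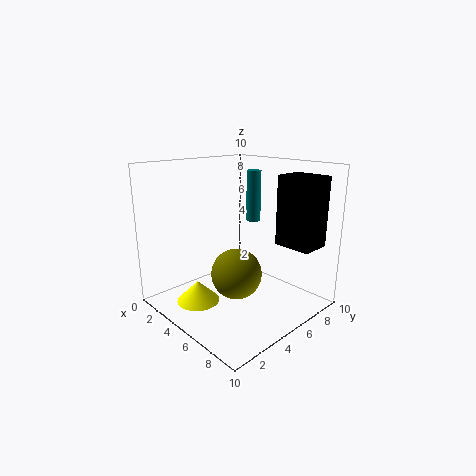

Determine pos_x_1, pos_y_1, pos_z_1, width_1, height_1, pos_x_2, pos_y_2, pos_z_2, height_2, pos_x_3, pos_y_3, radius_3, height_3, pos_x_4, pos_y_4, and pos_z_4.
pos_x_1 = 7.5, pos_y_1 = 6, pos_z_1 = 5, width_1 = 2.5, height_1 = 4.5, pos_x_2 = 5, pos_y_2 = 6.5, pos_z_2 = 6, height_2 = 3.5, pos_x_3 = 3.5, pos_y_3 = 2.5, radius_3 = 1.5, height_3 = 1.5, pos_x_4 = 7.5, pos_y_4 = 2.5, pos_z_4 = 4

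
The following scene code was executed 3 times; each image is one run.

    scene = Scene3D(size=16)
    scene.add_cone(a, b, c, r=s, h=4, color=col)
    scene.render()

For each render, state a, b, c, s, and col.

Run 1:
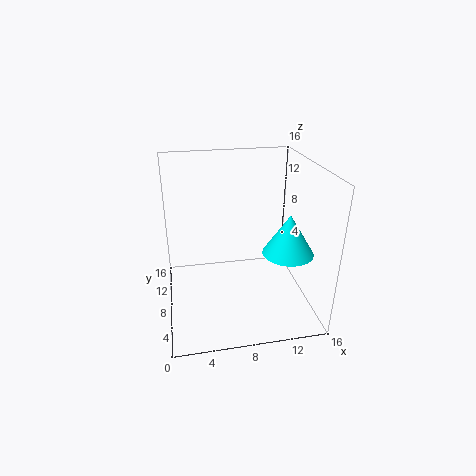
a = 12, b = 3, c = 8.5, s = 2.5, col = 'cyan'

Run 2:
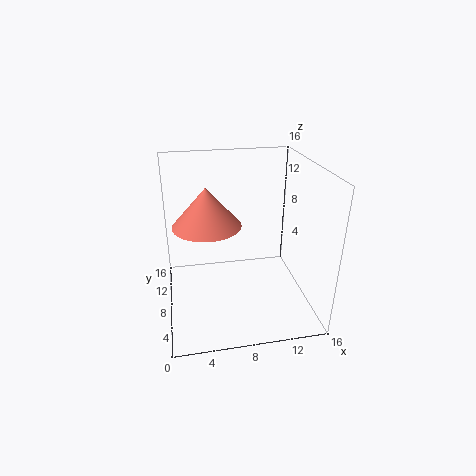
a = 4.5, b = 6.5, c = 10.5, s = 3.5, col = 'salmon'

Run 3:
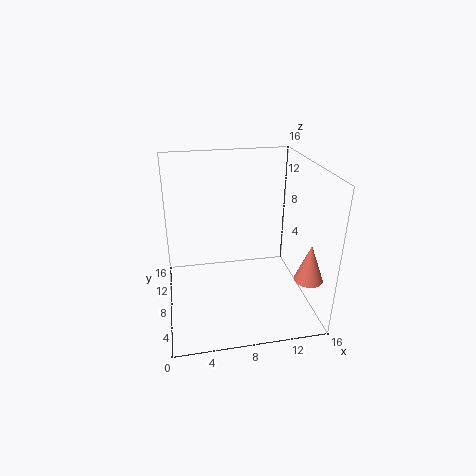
a = 14.5, b = 3, c = 5, s = 1.5, col = 'salmon'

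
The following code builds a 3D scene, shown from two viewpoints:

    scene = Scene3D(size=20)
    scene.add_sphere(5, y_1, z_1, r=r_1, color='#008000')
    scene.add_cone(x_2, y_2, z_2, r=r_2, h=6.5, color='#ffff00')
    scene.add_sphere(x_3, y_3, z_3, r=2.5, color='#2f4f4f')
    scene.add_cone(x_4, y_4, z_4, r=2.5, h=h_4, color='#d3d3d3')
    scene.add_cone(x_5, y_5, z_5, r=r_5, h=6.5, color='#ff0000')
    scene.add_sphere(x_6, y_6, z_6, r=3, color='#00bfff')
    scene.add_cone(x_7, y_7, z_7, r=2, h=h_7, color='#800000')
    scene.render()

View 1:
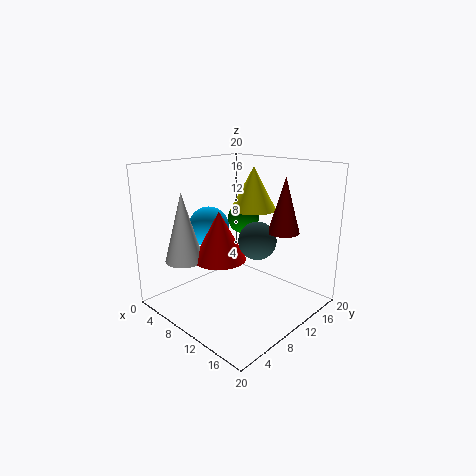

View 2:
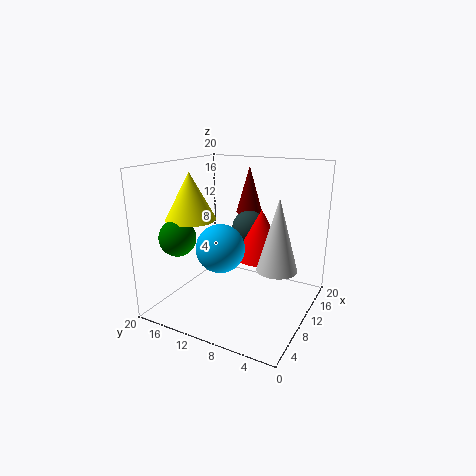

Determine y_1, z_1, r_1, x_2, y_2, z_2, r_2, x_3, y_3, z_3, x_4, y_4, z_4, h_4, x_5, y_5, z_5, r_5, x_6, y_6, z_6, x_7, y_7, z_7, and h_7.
y_1 = 16.5
z_1 = 10.5
r_1 = 2.5
x_2 = 7.5
y_2 = 16
z_2 = 12.5
r_2 = 3.5
x_3 = 13.5
y_3 = 10
z_3 = 10.5
x_4 = 7
y_4 = 3
z_4 = 8
h_4 = 9
x_5 = 10
y_5 = 6.5
z_5 = 8
r_5 = 3.5
x_6 = 4.5
y_6 = 9.5
z_6 = 10.5
x_7 = 16.5
y_7 = 11.5
z_7 = 12
h_7 = 7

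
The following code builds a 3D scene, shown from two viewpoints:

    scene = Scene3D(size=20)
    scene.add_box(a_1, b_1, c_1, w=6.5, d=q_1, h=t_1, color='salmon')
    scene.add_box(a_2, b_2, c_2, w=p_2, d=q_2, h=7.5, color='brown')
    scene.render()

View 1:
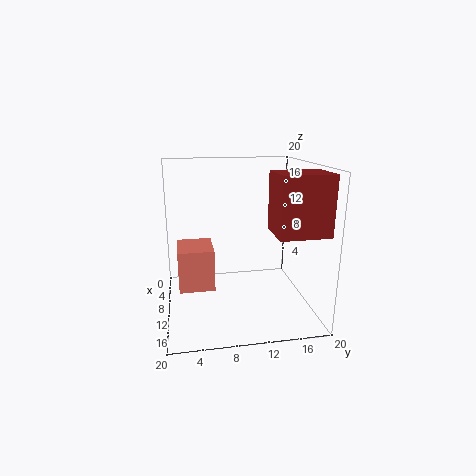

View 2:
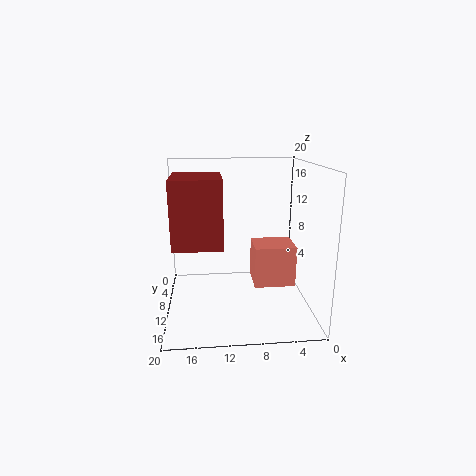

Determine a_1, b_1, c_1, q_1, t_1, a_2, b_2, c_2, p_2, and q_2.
a_1 = 0.5; b_1 = 1.5; c_1 = 0.5; q_1 = 5.5; t_1 = 6.5; a_2 = 12.5; b_2 = 13.5; c_2 = 12; p_2 = 5.5; q_2 = 6.5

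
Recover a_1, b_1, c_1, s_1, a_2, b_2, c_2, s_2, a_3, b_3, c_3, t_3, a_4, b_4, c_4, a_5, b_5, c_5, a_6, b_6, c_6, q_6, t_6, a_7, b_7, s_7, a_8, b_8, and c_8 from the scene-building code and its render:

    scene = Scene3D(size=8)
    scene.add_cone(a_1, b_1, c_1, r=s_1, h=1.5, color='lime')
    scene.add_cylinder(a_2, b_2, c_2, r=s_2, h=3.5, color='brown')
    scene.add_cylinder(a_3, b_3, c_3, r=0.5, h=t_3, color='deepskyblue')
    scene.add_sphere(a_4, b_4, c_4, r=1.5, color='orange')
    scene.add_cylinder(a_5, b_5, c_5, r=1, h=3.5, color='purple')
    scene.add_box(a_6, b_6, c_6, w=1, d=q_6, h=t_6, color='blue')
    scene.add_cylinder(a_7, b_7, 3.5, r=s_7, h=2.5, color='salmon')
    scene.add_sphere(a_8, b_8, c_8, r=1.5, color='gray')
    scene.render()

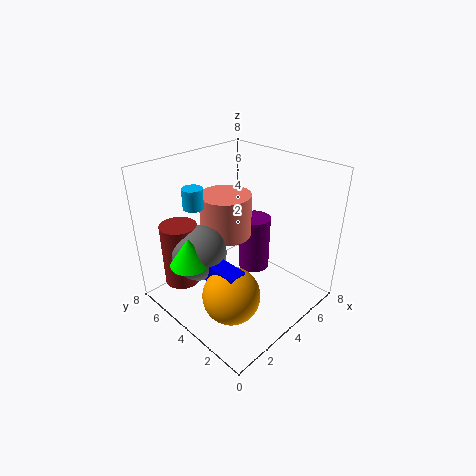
a_1 = 1; b_1 = 4.5; c_1 = 3.5; s_1 = 1; a_2 = 1.5; b_2 = 6; c_2 = 1.5; s_2 = 1; a_3 = 1.5; b_3 = 4.5; c_3 = 6.5; t_3 = 1; a_4 = 2; b_4 = 2.5; c_4 = 2; a_5 = 6.5; b_5 = 5; c_5 = 0.5; a_6 = 1.5; b_6 = 2; c_6 = 2.5; q_6 = 2; t_6 = 1; a_7 = 4.5; b_7 = 5.5; s_7 = 1.5; a_8 = 2; b_8 = 5; c_8 = 3.5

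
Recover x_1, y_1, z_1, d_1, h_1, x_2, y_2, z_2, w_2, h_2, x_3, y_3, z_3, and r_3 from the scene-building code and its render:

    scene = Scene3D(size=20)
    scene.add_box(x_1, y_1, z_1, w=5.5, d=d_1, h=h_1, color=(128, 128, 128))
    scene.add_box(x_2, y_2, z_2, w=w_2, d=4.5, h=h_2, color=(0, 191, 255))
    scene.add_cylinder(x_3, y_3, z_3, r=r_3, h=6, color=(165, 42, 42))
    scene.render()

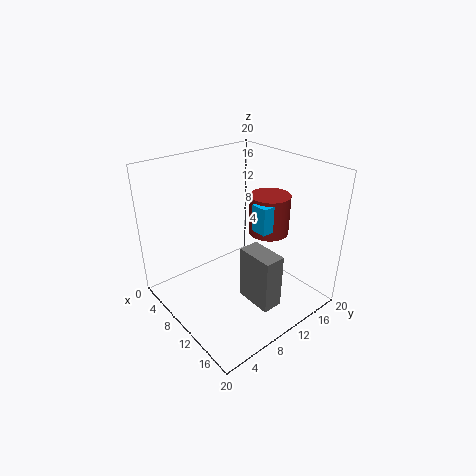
x_1 = 10.5, y_1 = 10, z_1 = 0.5, d_1 = 3, h_1 = 8, x_2 = 9.5, y_2 = 13, z_2 = 10, w_2 = 2.5, h_2 = 4, x_3 = 9.5, y_3 = 16.5, z_3 = 8.5, r_3 = 3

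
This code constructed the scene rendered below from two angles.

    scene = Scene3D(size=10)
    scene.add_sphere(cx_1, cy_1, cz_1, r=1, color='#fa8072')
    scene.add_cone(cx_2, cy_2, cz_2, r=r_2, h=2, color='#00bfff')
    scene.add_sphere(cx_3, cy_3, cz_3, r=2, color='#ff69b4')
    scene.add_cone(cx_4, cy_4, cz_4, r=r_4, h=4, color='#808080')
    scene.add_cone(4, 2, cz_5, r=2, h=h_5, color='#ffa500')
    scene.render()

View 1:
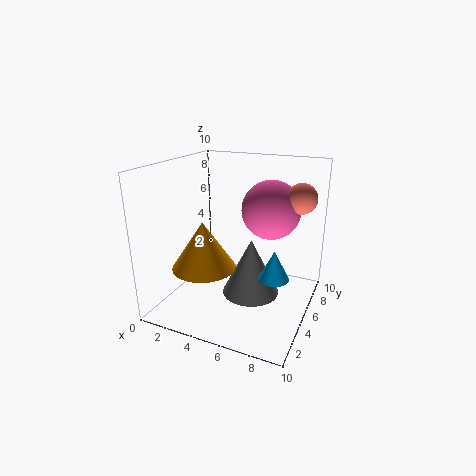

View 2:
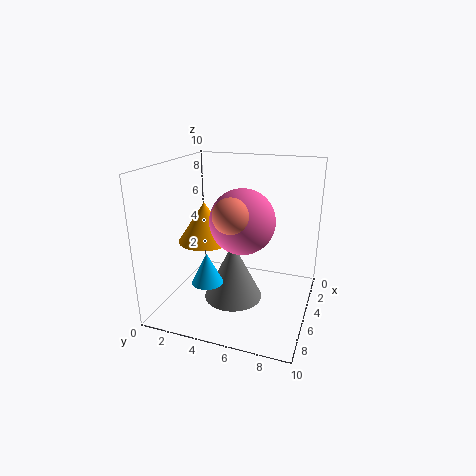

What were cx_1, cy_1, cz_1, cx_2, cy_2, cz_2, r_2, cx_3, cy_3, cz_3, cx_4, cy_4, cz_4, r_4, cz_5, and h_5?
cx_1 = 9
cy_1 = 6
cz_1 = 8
cx_2 = 8
cy_2 = 4
cz_2 = 3
r_2 = 1
cx_3 = 7
cy_3 = 6
cz_3 = 7
cx_4 = 6
cy_4 = 5
cz_4 = 1
r_4 = 2
cz_5 = 4
h_5 = 3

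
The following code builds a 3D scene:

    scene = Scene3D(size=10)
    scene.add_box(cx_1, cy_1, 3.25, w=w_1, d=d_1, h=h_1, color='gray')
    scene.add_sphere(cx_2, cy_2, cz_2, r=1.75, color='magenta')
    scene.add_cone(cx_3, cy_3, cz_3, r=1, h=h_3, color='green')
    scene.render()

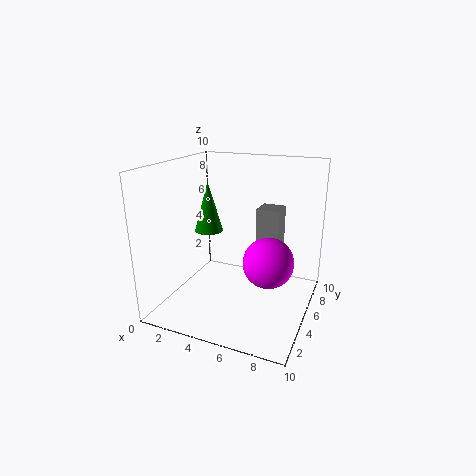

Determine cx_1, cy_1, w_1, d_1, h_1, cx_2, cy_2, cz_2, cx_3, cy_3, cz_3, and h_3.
cx_1 = 5.5, cy_1 = 7.25, w_1 = 1.75, d_1 = 1.75, h_1 = 3.25, cx_2 = 7.25, cy_2 = 5, cz_2 = 3.5, cx_3 = 2.75, cy_3 = 5, cz_3 = 5.25, h_3 = 3.5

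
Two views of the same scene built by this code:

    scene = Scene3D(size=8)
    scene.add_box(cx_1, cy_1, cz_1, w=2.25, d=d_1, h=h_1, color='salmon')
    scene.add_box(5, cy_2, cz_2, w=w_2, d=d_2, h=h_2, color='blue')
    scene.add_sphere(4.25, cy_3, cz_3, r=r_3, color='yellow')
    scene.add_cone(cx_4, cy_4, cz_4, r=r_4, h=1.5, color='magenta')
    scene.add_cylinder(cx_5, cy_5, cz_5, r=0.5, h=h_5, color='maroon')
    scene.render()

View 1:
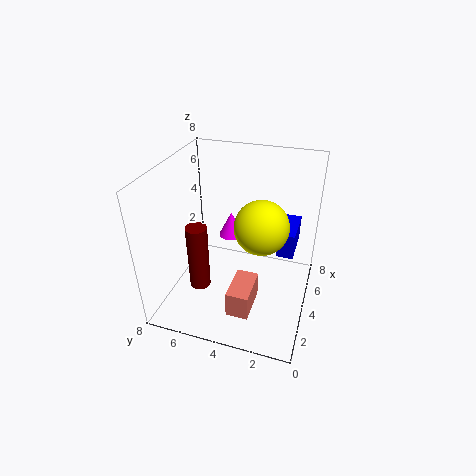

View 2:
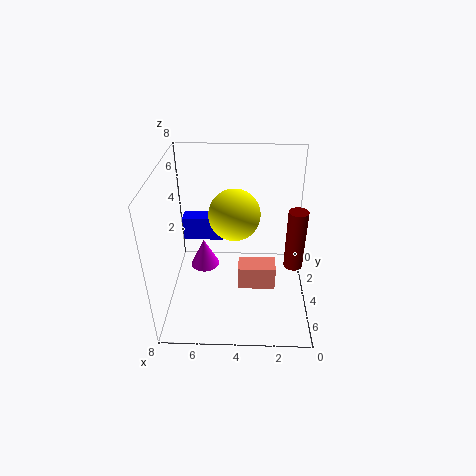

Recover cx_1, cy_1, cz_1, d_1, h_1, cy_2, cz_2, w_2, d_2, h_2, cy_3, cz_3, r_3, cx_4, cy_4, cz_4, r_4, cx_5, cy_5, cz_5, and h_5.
cx_1 = 1.75, cy_1 = 2.75, cz_1 = 0.25, d_1 = 1.25, h_1 = 1.5, cy_2 = 1, cz_2 = 2.5, w_2 = 2.5, d_2 = 1, h_2 = 1.5, cy_3 = 2.75, cz_3 = 4.75, r_3 = 1.5, cx_4 = 5.75, cy_4 = 5, cz_4 = 3, r_4 = 0.75, cx_5 = 1, cy_5 = 5, cz_5 = 3, h_5 = 3.25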